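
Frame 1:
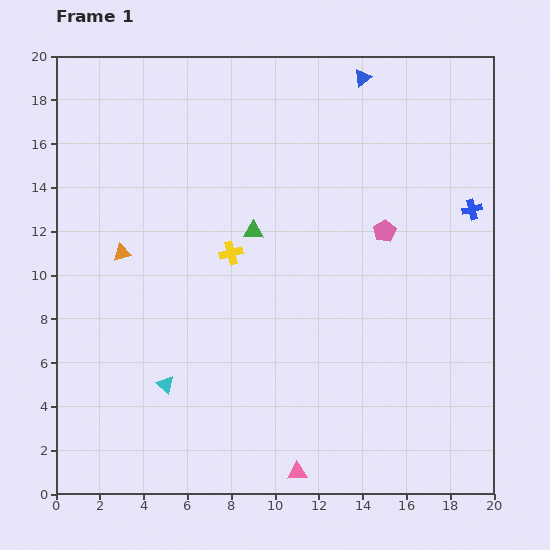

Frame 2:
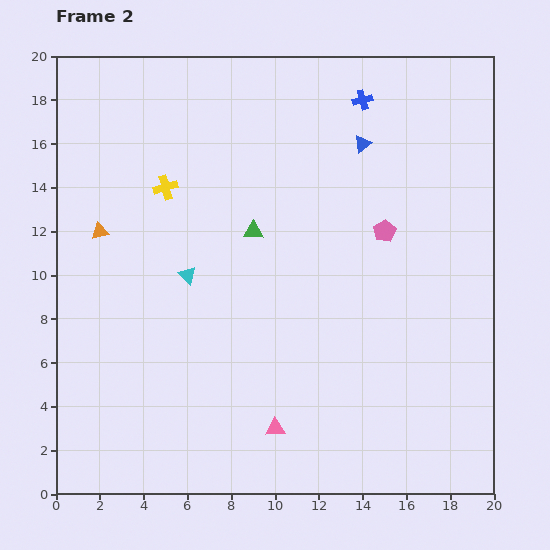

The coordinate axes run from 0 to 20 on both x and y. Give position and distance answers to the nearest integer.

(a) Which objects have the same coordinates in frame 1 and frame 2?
the green triangle, the pink pentagon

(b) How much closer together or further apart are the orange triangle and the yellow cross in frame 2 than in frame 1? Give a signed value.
-1

Distance in frame 1: 5. Distance in frame 2: 4.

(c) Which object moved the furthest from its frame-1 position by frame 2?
the blue cross

(moved 7; next 5)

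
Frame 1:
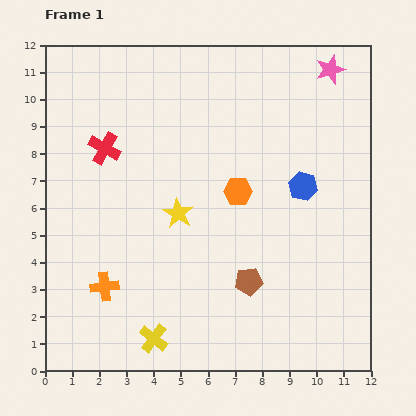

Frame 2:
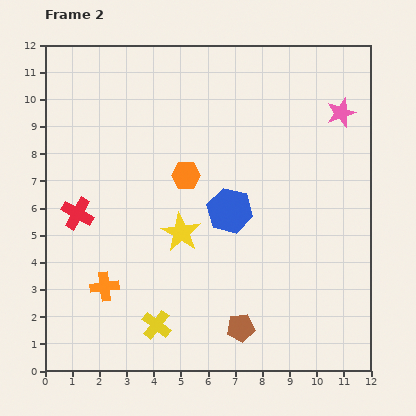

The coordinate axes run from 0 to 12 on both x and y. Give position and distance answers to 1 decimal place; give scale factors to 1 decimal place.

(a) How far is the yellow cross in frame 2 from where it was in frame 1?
0.5

The yellow cross moved from (4.0, 1.2) to (4.1, 1.7), a distance of √(0.1² + 0.5²) ≈ 0.5.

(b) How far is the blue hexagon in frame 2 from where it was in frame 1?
2.8

The blue hexagon moved from (9.5, 6.8) to (6.8, 5.9), a distance of √(2.7² + 0.9²) ≈ 2.8.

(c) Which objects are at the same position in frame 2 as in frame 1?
the orange cross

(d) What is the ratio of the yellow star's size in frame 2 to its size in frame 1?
1.3×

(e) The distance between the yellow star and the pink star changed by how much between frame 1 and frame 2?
-0.3

Distance in frame 1: 7.7. Distance in frame 2: 7.4.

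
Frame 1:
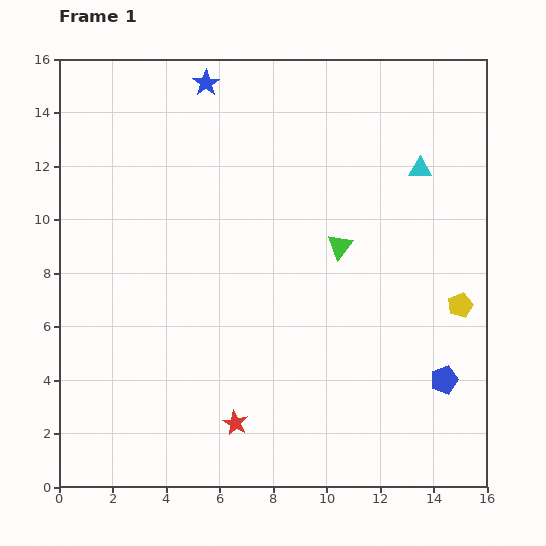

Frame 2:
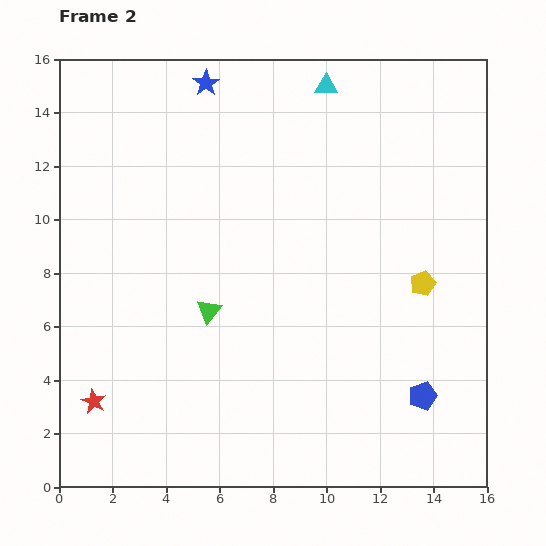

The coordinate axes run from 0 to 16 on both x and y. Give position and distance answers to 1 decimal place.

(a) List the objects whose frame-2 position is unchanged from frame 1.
the blue star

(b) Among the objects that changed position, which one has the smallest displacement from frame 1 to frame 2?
the blue pentagon

(moved 1.0)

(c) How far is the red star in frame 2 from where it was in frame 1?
5.4

The red star moved from (6.6, 2.4) to (1.3, 3.2), a distance of √(5.3² + 0.8²) ≈ 5.4.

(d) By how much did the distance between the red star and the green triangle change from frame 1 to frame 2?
-2.2

Distance in frame 1: 7.7. Distance in frame 2: 5.5.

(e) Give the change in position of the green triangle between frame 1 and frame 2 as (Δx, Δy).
(-4.9, -2.4)

The green triangle was at (10.5, 9.0) in frame 1 and (5.6, 6.6) in frame 2.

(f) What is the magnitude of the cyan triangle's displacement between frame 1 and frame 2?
4.7

The cyan triangle moved from (13.5, 11.9) to (10.0, 15.0), a distance of √(3.5² + 3.1²) ≈ 4.7.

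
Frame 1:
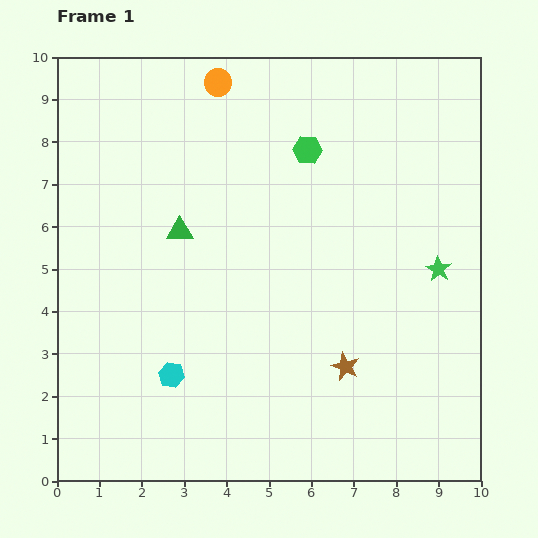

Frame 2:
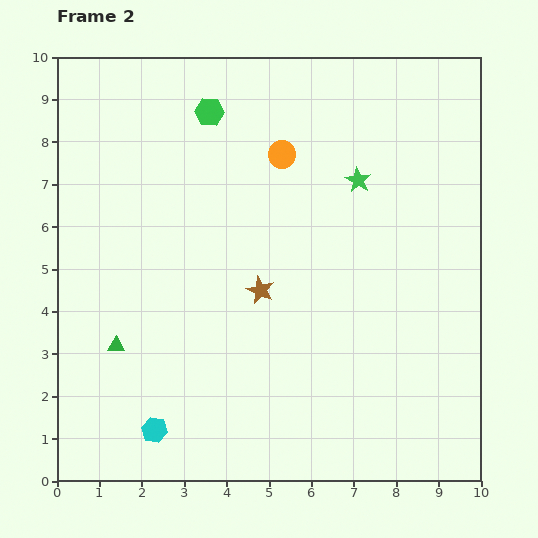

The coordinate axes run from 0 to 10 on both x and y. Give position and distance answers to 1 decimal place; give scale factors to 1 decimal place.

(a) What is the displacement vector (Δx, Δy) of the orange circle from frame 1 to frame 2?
(1.5, -1.7)

The orange circle was at (3.8, 9.4) in frame 1 and (5.3, 7.7) in frame 2.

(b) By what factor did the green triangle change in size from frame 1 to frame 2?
0.6×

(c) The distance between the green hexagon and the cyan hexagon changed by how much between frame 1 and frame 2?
+1.4

Distance in frame 1: 6.2. Distance in frame 2: 7.6.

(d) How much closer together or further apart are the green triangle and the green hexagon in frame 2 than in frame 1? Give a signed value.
+2.3

Distance in frame 1: 3.6. Distance in frame 2: 5.9.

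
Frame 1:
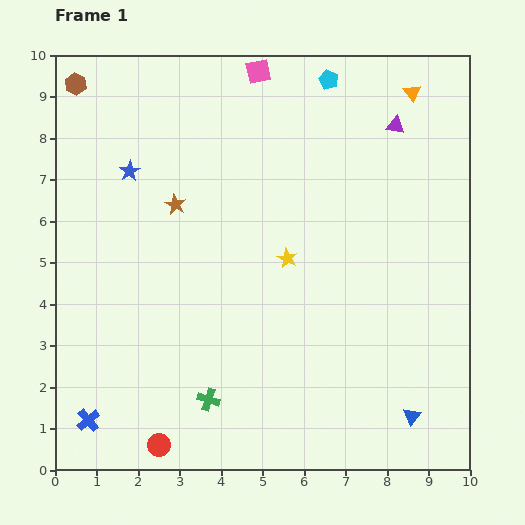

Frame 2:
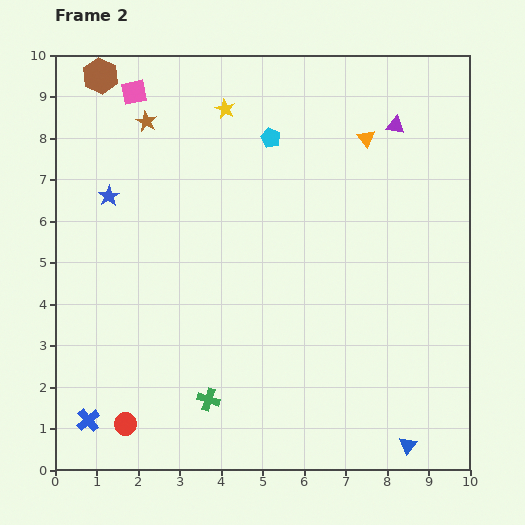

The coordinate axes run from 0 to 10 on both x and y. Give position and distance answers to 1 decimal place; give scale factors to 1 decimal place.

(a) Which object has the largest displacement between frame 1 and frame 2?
the yellow star

(moved 3.9; next 3.0)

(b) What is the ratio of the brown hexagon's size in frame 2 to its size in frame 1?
1.6×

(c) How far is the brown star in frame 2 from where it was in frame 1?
2.1

The brown star moved from (2.9, 6.4) to (2.2, 8.4), a distance of √(0.7² + 2.0²) ≈ 2.1.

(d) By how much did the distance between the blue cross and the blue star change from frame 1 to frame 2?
-0.7

Distance in frame 1: 6.1. Distance in frame 2: 5.4.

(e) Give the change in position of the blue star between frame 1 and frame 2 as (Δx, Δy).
(-0.5, -0.6)

The blue star was at (1.8, 7.2) in frame 1 and (1.3, 6.6) in frame 2.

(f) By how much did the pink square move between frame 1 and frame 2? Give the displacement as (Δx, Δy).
(-3.0, -0.5)

The pink square was at (4.9, 9.6) in frame 1 and (1.9, 9.1) in frame 2.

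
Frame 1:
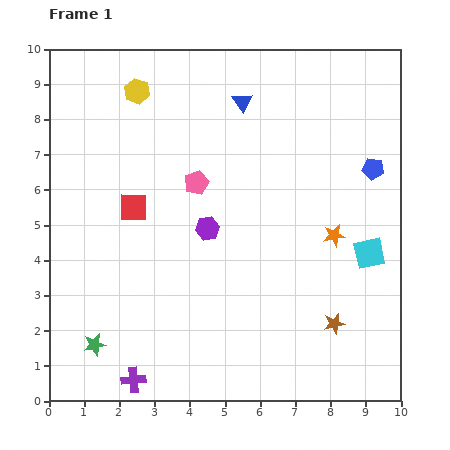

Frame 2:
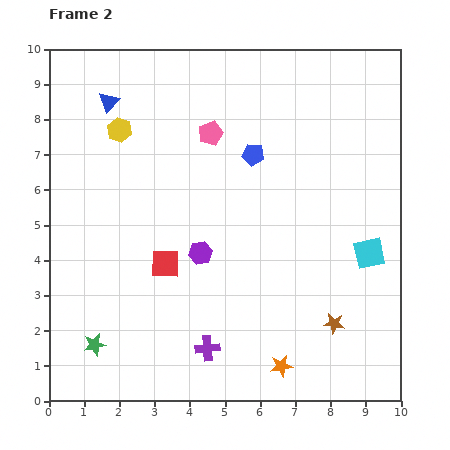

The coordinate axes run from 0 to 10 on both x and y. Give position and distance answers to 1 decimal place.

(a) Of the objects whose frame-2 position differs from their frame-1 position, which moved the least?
the purple hexagon

(moved 0.7)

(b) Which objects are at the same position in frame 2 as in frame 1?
the brown star, the green star, the cyan square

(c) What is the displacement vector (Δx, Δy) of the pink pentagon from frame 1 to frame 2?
(0.4, 1.4)

The pink pentagon was at (4.2, 6.2) in frame 1 and (4.6, 7.6) in frame 2.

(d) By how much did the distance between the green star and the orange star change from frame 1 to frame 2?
-2.2

Distance in frame 1: 7.5. Distance in frame 2: 5.3.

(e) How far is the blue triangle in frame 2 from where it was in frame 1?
3.8

The blue triangle moved from (5.5, 8.5) to (1.7, 8.5), a distance of √(3.8² + 0.0²) ≈ 3.8.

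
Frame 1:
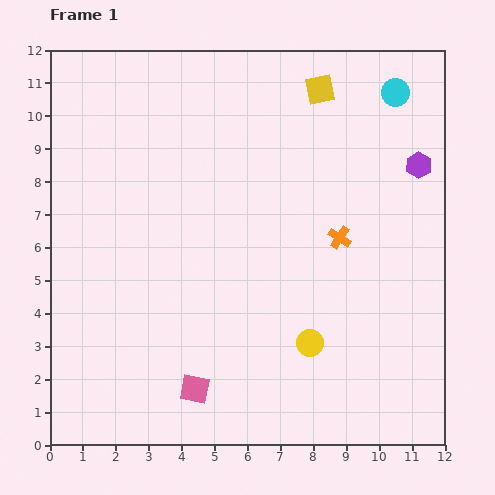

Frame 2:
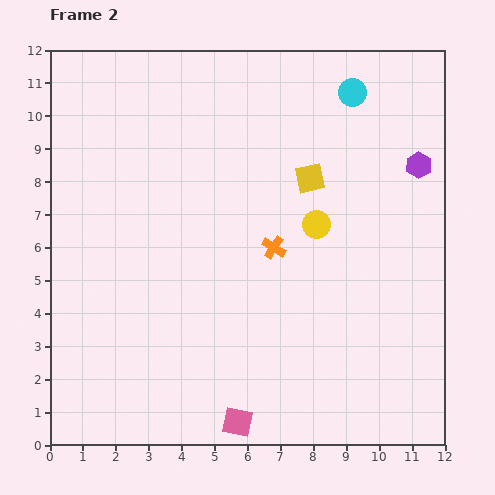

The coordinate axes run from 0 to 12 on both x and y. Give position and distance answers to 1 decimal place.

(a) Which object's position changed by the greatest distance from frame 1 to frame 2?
the yellow circle

(moved 3.6; next 2.7)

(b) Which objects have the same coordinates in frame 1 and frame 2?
the purple hexagon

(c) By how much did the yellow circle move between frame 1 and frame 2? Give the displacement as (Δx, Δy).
(0.2, 3.6)

The yellow circle was at (7.9, 3.1) in frame 1 and (8.1, 6.7) in frame 2.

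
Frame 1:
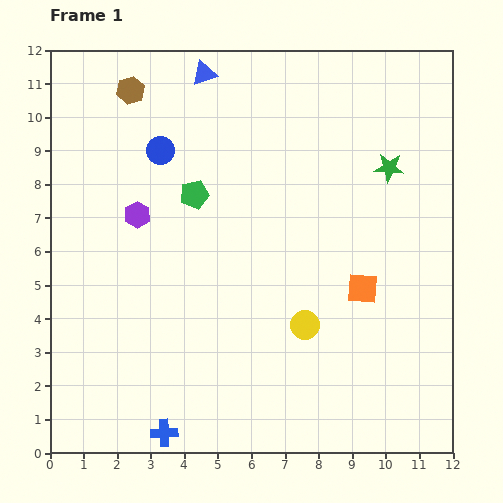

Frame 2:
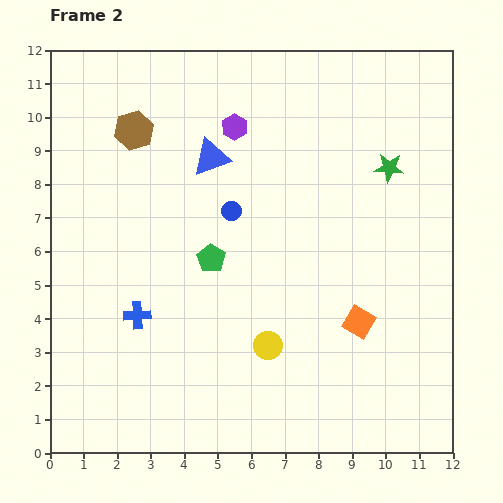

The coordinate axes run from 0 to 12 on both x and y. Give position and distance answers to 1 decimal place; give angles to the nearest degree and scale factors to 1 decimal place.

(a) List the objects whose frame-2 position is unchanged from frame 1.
the green star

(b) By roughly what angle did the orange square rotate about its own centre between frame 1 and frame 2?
28° clockwise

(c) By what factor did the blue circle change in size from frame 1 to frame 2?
0.7×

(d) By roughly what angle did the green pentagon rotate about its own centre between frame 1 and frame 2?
25° counter-clockwise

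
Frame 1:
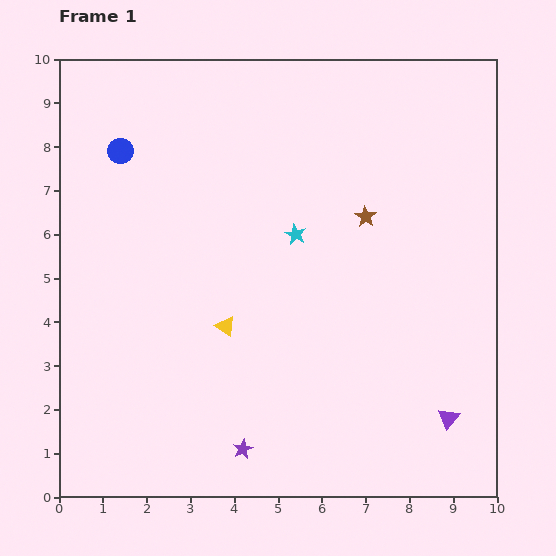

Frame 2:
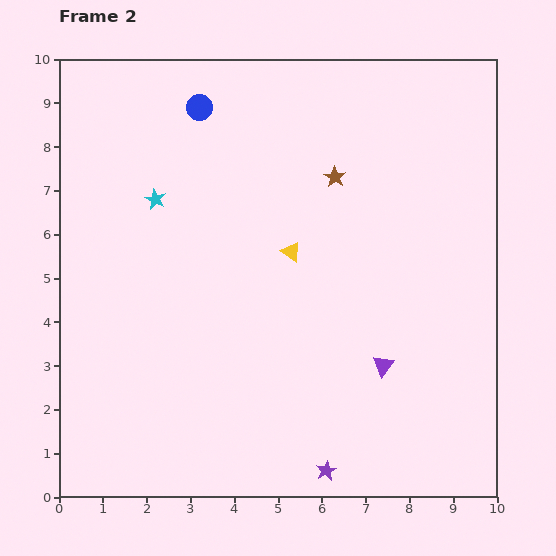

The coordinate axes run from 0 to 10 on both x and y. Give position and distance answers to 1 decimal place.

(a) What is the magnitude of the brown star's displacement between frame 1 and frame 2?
1.1

The brown star moved from (7.0, 6.4) to (6.3, 7.3), a distance of √(0.7² + 0.9²) ≈ 1.1.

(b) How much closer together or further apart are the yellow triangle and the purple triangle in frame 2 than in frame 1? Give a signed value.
-2.2

Distance in frame 1: 5.5. Distance in frame 2: 3.3.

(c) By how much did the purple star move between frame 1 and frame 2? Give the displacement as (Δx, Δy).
(1.9, -0.5)

The purple star was at (4.2, 1.1) in frame 1 and (6.1, 0.6) in frame 2.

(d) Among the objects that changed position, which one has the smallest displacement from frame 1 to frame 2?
the brown star

(moved 1.1)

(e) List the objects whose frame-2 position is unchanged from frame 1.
none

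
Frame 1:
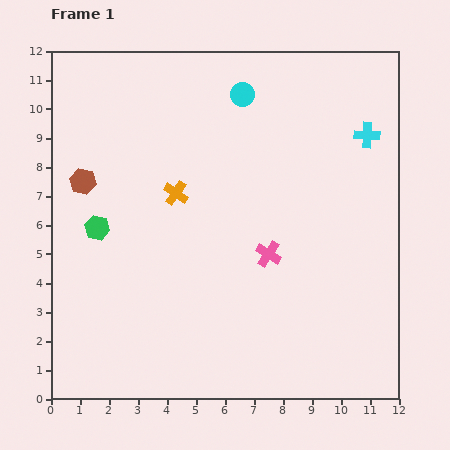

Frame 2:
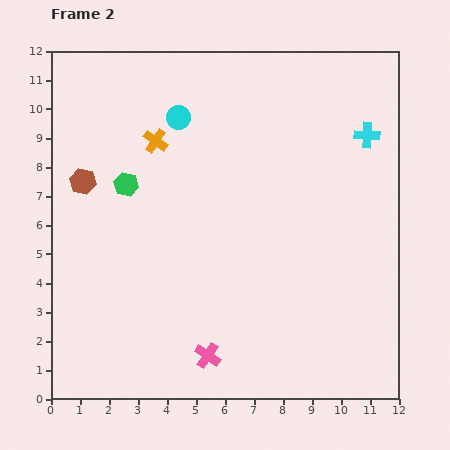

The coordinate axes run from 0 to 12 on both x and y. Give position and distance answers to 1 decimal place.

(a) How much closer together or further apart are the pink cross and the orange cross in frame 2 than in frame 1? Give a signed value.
+3.8

Distance in frame 1: 3.8. Distance in frame 2: 7.6.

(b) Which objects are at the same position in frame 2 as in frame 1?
the cyan cross, the brown hexagon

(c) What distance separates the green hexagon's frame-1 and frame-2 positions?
1.8

The green hexagon moved from (1.6, 5.9) to (2.6, 7.4), a distance of √(1.0² + 1.5²) ≈ 1.8.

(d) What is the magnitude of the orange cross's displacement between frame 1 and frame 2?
1.9

The orange cross moved from (4.3, 7.1) to (3.6, 8.9), a distance of √(0.7² + 1.8²) ≈ 1.9.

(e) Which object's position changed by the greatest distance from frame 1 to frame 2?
the pink cross

(moved 4.1; next 2.3)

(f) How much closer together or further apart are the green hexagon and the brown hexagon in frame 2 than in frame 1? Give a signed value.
-0.2

Distance in frame 1: 1.7. Distance in frame 2: 1.5.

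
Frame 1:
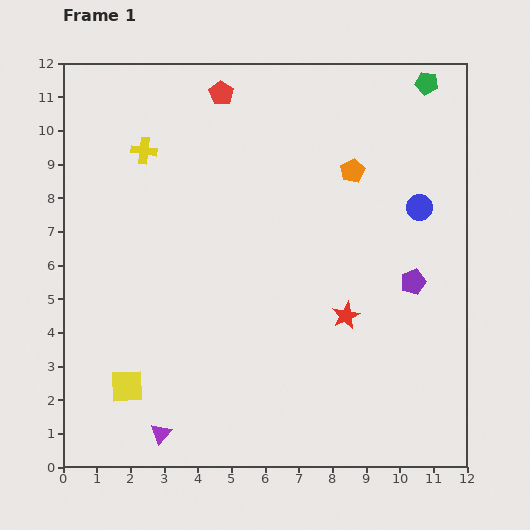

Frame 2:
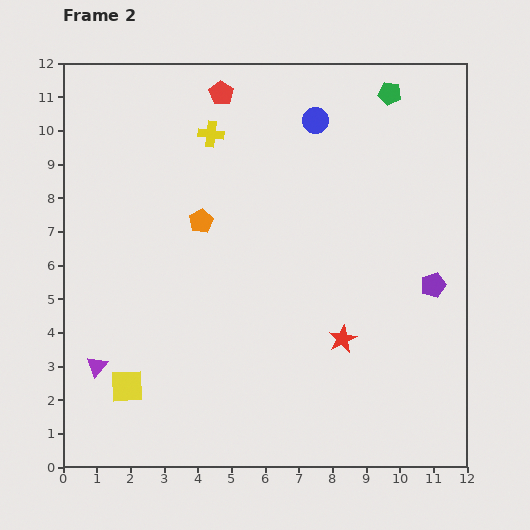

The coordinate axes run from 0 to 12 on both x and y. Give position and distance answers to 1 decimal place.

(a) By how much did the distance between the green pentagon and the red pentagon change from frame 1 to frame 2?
-1.1

Distance in frame 1: 6.1. Distance in frame 2: 5.0.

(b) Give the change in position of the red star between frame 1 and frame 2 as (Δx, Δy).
(-0.1, -0.7)

The red star was at (8.4, 4.5) in frame 1 and (8.3, 3.8) in frame 2.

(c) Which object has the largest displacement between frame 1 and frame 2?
the orange pentagon

(moved 4.7; next 4.0)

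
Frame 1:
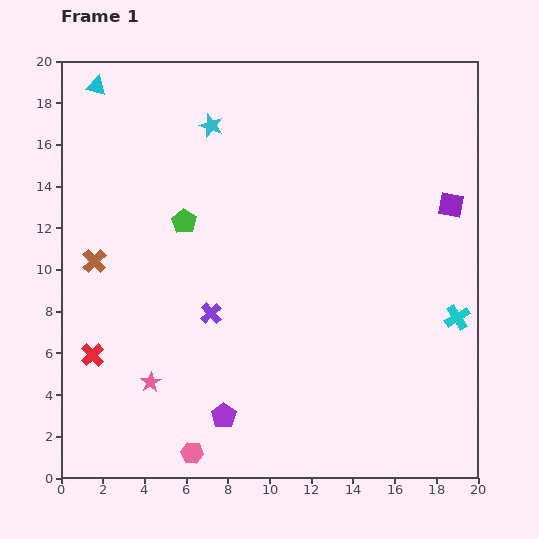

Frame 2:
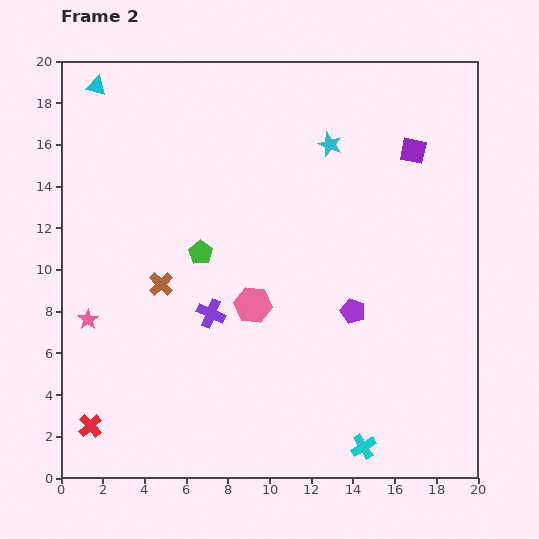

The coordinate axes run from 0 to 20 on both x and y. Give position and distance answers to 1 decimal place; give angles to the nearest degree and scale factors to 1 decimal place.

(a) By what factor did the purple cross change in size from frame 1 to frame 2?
1.3×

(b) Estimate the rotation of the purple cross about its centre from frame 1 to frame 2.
24° counter-clockwise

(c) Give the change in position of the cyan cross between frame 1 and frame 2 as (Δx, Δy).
(-4.5, -6.2)

The cyan cross was at (19.0, 7.7) in frame 1 and (14.5, 1.5) in frame 2.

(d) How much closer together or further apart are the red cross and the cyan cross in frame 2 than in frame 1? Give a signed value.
-4.5

Distance in frame 1: 17.6. Distance in frame 2: 13.1.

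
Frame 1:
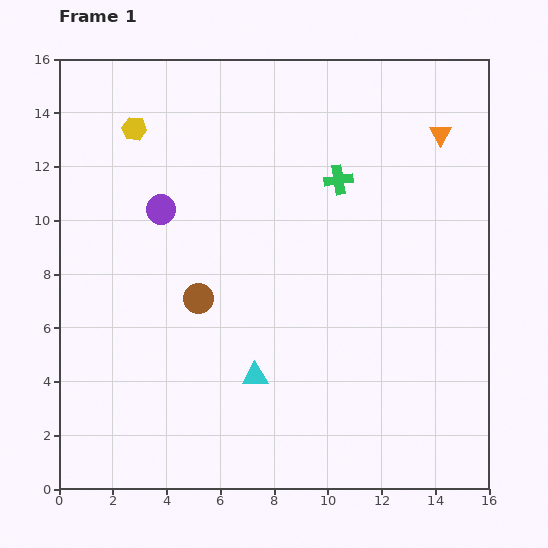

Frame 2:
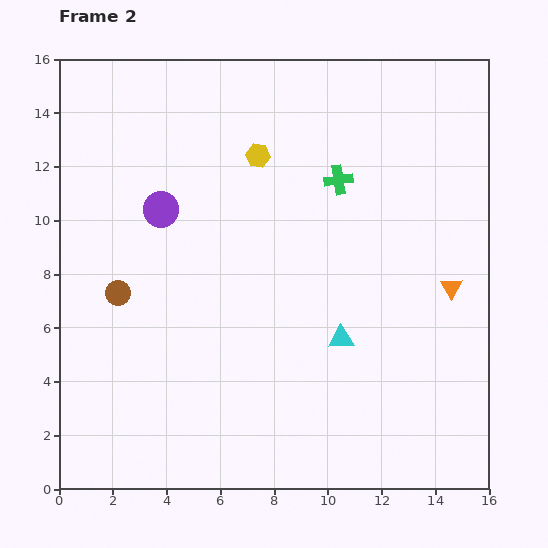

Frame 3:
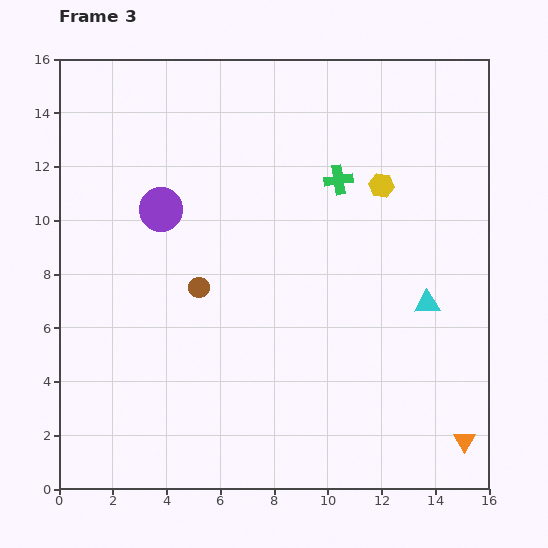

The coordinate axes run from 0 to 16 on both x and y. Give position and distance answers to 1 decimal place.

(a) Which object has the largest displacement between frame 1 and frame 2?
the orange triangle

(moved 5.7; next 4.7)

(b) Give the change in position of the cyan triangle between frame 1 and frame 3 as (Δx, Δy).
(6.4, 2.7)

The cyan triangle was at (7.3, 4.2) in frame 1 and (13.7, 6.9) in frame 3.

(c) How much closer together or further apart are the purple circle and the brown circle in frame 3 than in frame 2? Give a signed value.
-0.3

Distance in frame 2: 3.5. Distance in frame 3: 3.2.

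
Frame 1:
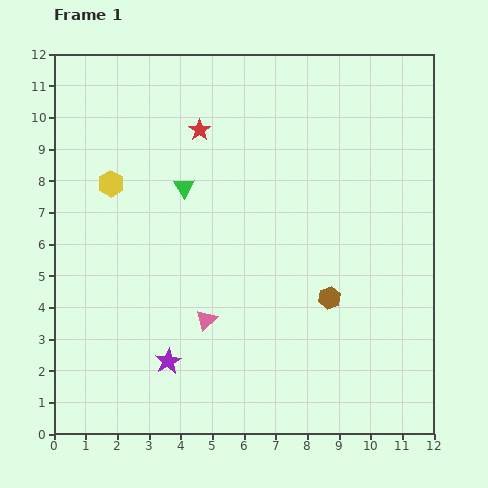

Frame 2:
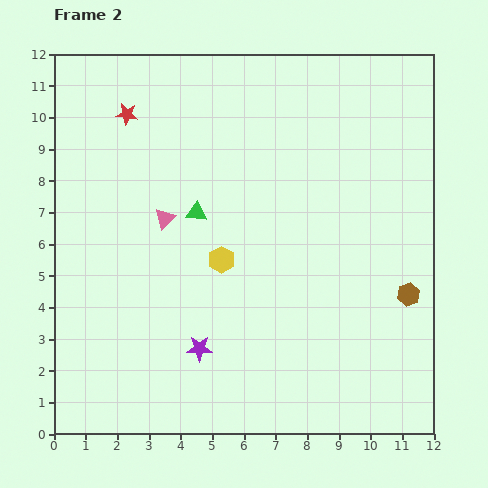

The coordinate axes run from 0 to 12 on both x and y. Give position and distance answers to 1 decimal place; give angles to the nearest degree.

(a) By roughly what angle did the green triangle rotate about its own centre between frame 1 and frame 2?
52° counter-clockwise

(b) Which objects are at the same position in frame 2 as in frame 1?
none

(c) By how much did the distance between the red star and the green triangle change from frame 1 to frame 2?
+1.9

Distance in frame 1: 1.9. Distance in frame 2: 3.8.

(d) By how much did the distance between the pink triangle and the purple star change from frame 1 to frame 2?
+2.4

Distance in frame 1: 1.8. Distance in frame 2: 4.2.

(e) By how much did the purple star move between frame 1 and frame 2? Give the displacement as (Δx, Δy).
(1.0, 0.4)

The purple star was at (3.6, 2.3) in frame 1 and (4.6, 2.7) in frame 2.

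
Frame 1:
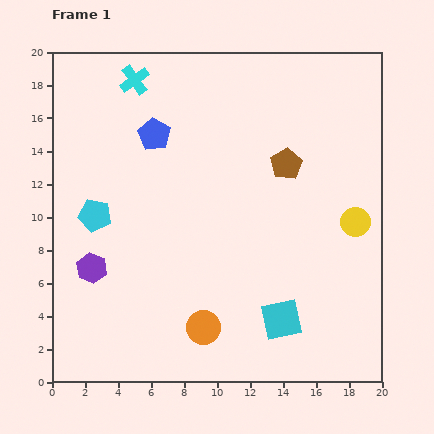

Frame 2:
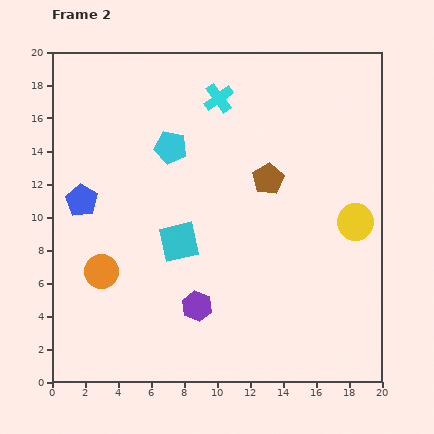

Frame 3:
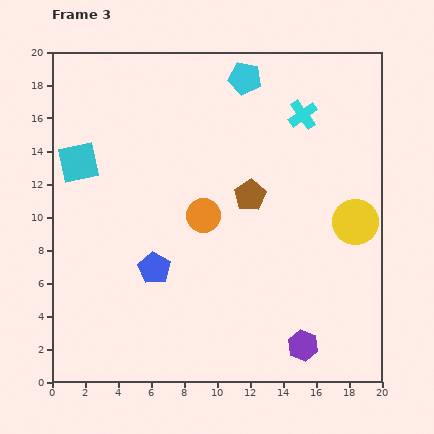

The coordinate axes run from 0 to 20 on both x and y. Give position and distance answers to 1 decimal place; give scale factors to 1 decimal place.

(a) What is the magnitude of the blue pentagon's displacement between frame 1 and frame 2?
5.9

The blue pentagon moved from (6.2, 15.0) to (1.8, 11.0), a distance of √(4.4² + 4.0²) ≈ 5.9.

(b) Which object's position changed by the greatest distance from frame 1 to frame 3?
the cyan square

(moved 15.5; next 13.6)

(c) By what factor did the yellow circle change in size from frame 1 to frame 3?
1.5×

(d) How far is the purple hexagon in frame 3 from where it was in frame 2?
6.8

The purple hexagon moved from (8.8, 4.6) to (15.2, 2.2), a distance of √(6.4² + 2.4²) ≈ 6.8.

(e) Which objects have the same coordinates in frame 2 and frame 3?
the yellow circle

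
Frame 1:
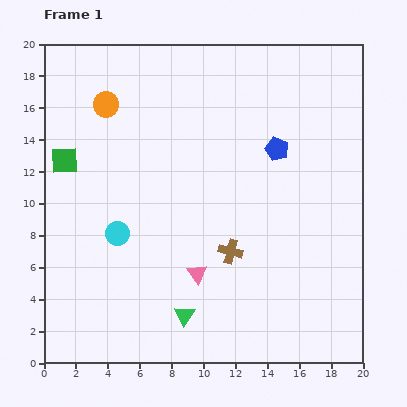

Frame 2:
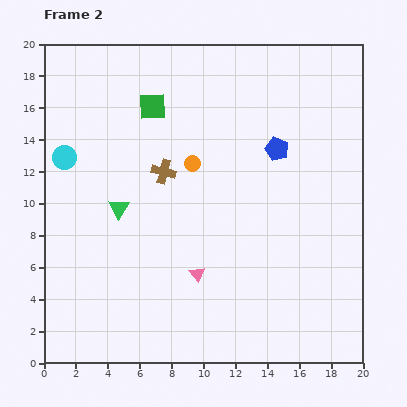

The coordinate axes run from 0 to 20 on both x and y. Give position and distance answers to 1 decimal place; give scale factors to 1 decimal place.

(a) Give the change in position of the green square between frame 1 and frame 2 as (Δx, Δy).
(5.5, 3.4)

The green square was at (1.3, 12.7) in frame 1 and (6.8, 16.1) in frame 2.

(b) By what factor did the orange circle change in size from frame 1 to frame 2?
0.6×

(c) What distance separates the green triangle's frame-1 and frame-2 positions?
7.9

The green triangle moved from (8.8, 3.0) to (4.7, 9.7), a distance of √(4.1² + 6.7²) ≈ 7.9.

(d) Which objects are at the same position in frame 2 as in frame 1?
the pink triangle, the blue pentagon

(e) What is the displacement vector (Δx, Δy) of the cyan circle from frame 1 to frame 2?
(-3.3, 4.8)

The cyan circle was at (4.6, 8.1) in frame 1 and (1.3, 12.9) in frame 2.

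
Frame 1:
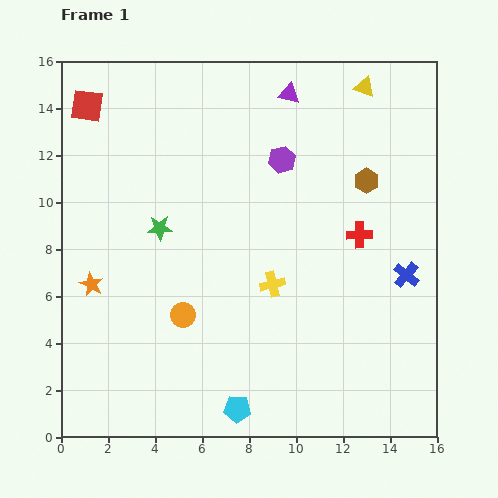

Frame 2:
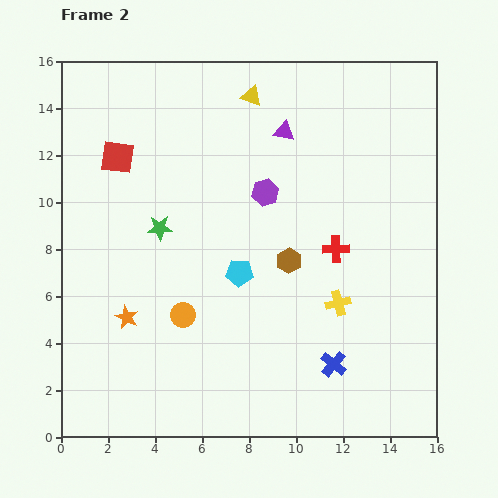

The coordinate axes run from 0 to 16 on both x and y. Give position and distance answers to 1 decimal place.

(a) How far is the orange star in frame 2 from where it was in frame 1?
2.1

The orange star moved from (1.3, 6.5) to (2.8, 5.1), a distance of √(1.5² + 1.4²) ≈ 2.1.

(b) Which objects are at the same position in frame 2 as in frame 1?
the orange circle, the green star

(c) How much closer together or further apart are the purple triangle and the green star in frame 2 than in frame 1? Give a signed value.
-1.2

Distance in frame 1: 7.9. Distance in frame 2: 6.7.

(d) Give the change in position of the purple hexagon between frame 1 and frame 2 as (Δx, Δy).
(-0.7, -1.4)

The purple hexagon was at (9.4, 11.8) in frame 1 and (8.7, 10.4) in frame 2.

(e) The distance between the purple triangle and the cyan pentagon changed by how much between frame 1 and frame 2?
-7.3

Distance in frame 1: 13.6. Distance in frame 2: 6.3.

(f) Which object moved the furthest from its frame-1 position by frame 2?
the cyan pentagon

(moved 5.8; next 4.9)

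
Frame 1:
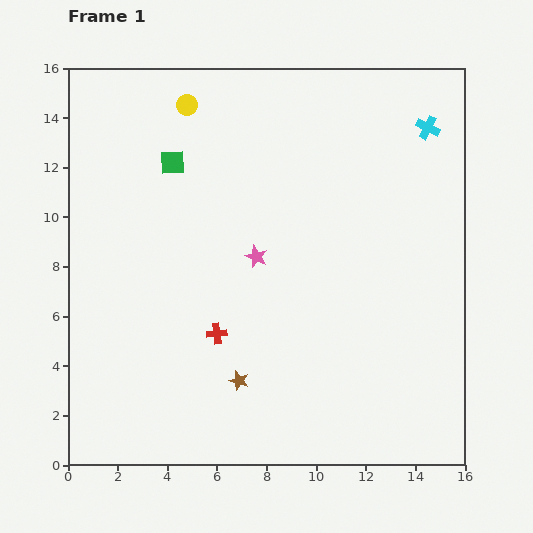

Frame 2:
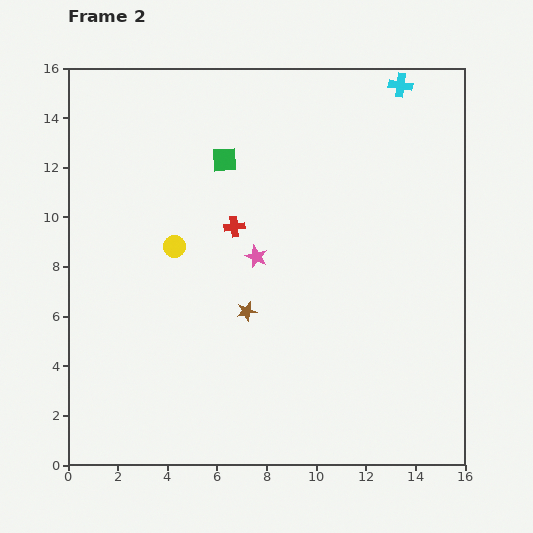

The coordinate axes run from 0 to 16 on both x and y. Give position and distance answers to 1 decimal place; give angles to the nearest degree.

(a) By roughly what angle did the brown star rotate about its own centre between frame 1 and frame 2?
28° counter-clockwise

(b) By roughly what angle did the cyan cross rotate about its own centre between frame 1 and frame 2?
17° counter-clockwise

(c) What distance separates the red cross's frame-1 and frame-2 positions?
4.4

The red cross moved from (6.0, 5.3) to (6.7, 9.6), a distance of √(0.7² + 4.3²) ≈ 4.4.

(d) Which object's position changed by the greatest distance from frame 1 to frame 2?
the yellow circle

(moved 5.7; next 4.4)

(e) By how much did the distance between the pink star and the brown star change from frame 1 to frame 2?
-2.8

Distance in frame 1: 5.0. Distance in frame 2: 2.2.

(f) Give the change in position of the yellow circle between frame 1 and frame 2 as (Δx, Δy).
(-0.5, -5.7)

The yellow circle was at (4.8, 14.5) in frame 1 and (4.3, 8.8) in frame 2.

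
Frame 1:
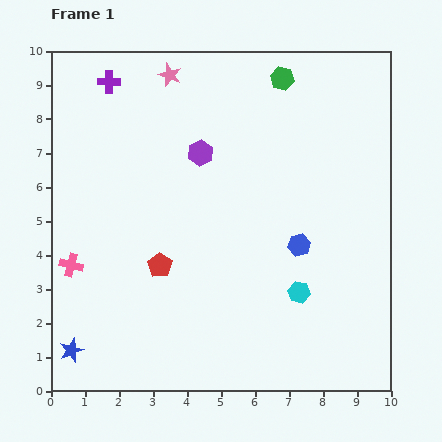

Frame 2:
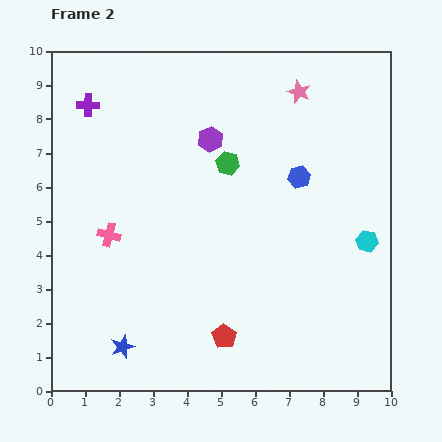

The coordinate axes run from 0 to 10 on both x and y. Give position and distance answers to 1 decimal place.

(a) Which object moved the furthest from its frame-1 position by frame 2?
the pink star

(moved 3.8; next 3.0)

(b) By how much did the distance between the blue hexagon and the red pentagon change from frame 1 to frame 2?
+1.1

Distance in frame 1: 4.1. Distance in frame 2: 5.2.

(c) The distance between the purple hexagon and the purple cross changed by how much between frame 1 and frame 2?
+0.3

Distance in frame 1: 3.4. Distance in frame 2: 3.7.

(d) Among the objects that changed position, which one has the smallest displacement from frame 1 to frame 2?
the purple hexagon

(moved 0.5)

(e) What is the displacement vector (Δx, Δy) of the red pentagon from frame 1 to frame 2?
(1.9, -2.1)

The red pentagon was at (3.2, 3.7) in frame 1 and (5.1, 1.6) in frame 2.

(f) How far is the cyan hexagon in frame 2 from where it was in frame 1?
2.5

The cyan hexagon moved from (7.3, 2.9) to (9.3, 4.4), a distance of √(2.0² + 1.5²) ≈ 2.5.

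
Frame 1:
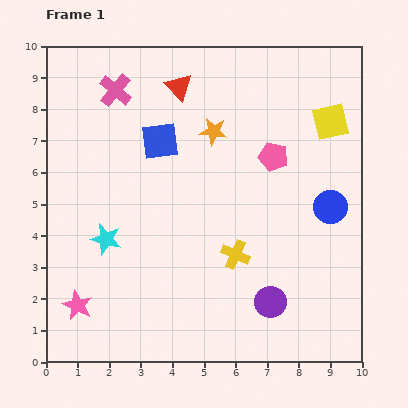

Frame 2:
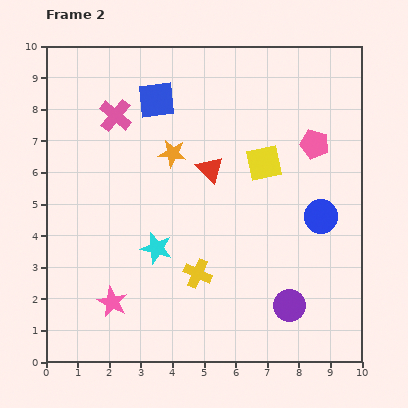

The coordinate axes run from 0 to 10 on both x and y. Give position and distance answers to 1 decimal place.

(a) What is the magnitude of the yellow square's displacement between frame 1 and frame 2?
2.5

The yellow square moved from (9.0, 7.6) to (6.9, 6.3), a distance of √(2.1² + 1.3²) ≈ 2.5.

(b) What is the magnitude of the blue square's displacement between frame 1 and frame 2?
1.3

The blue square moved from (3.6, 7.0) to (3.5, 8.3), a distance of √(0.1² + 1.3²) ≈ 1.3.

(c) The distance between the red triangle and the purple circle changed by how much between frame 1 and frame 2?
-2.4

Distance in frame 1: 7.4. Distance in frame 2: 5.0.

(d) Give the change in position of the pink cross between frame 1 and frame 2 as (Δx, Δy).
(0.0, -0.8)

The pink cross was at (2.2, 8.6) in frame 1 and (2.2, 7.8) in frame 2.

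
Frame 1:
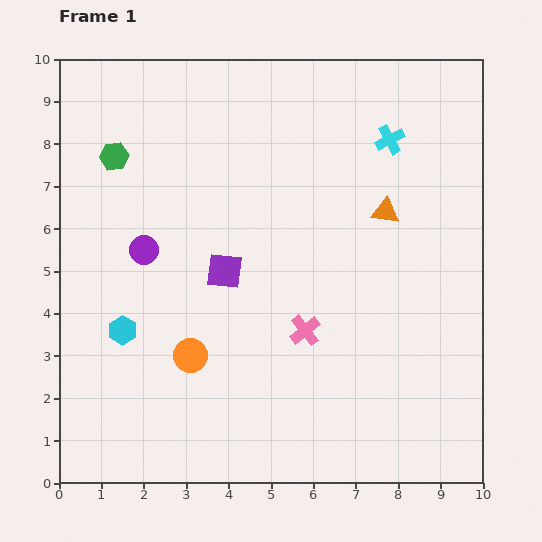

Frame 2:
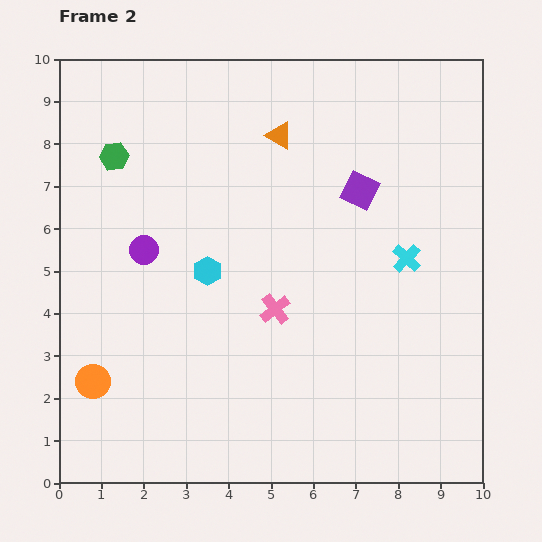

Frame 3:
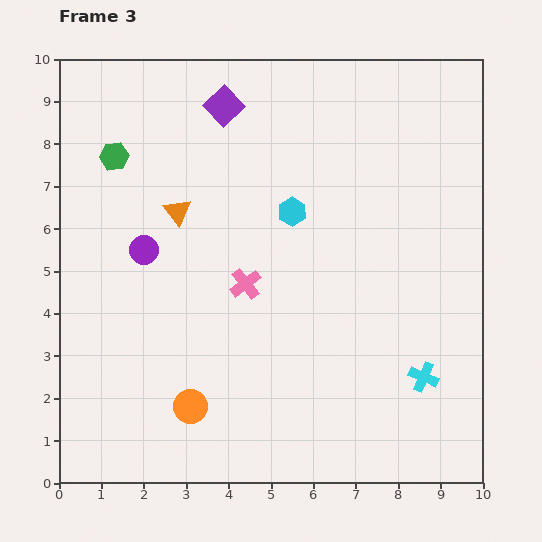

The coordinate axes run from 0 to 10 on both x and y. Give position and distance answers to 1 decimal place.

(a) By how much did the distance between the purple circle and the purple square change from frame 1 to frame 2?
+3.3

Distance in frame 1: 2.0. Distance in frame 2: 5.3.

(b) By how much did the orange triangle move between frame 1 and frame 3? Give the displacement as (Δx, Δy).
(-4.9, 0.0)

The orange triangle was at (7.7, 6.4) in frame 1 and (2.8, 6.4) in frame 3.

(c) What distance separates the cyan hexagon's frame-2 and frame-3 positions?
2.4

The cyan hexagon moved from (3.5, 5.0) to (5.5, 6.4), a distance of √(2.0² + 1.4²) ≈ 2.4.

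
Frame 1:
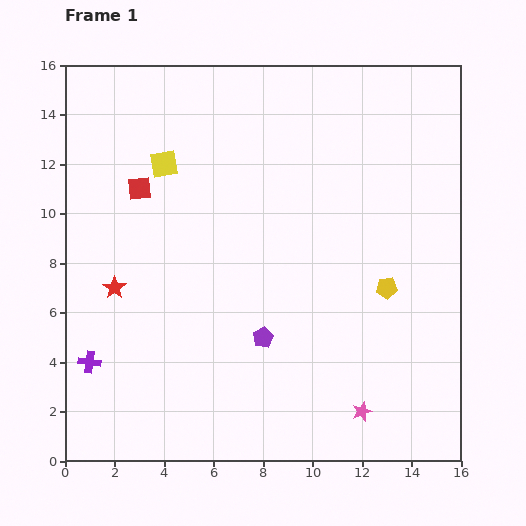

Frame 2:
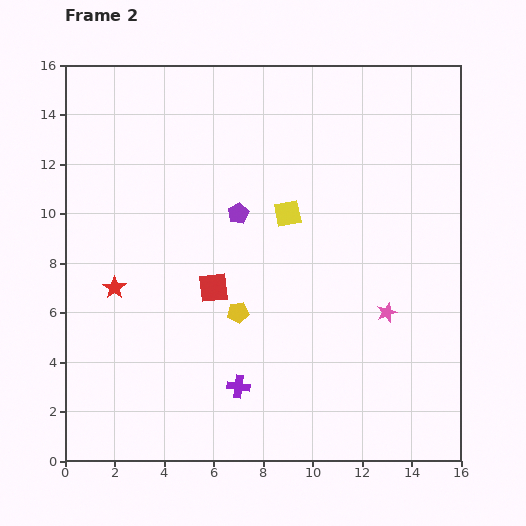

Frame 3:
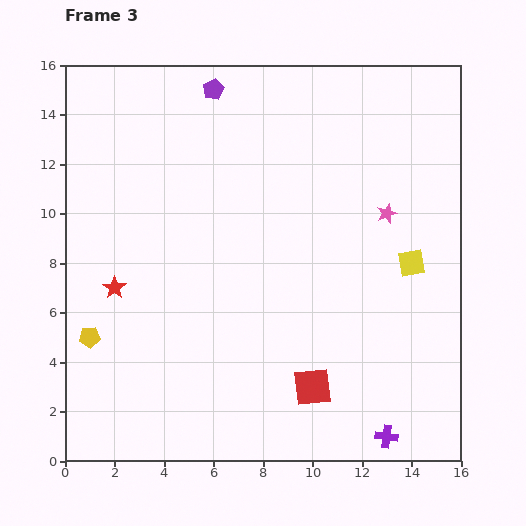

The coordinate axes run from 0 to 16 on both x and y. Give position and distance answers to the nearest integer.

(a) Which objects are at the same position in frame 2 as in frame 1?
the red star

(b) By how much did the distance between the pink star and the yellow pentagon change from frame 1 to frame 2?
+1

Distance in frame 1: 5. Distance in frame 2: 6.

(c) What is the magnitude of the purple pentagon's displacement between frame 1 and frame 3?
10

The purple pentagon moved from (8, 5) to (6, 15), a distance of √(2² + 10²) ≈ 10.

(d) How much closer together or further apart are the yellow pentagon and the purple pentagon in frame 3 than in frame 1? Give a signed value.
+6

Distance in frame 1: 5. Distance in frame 3: 11.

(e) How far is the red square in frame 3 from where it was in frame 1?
11

The red square moved from (3, 11) to (10, 3), a distance of √(7² + 8²) ≈ 11.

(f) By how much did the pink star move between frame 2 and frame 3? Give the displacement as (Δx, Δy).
(0, 4)

The pink star was at (13, 6) in frame 2 and (13, 10) in frame 3.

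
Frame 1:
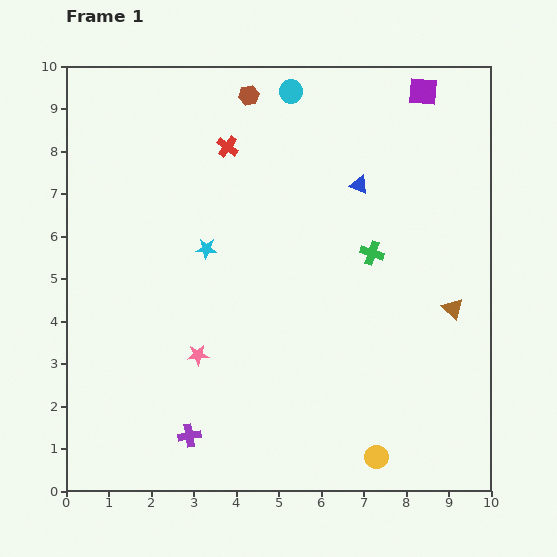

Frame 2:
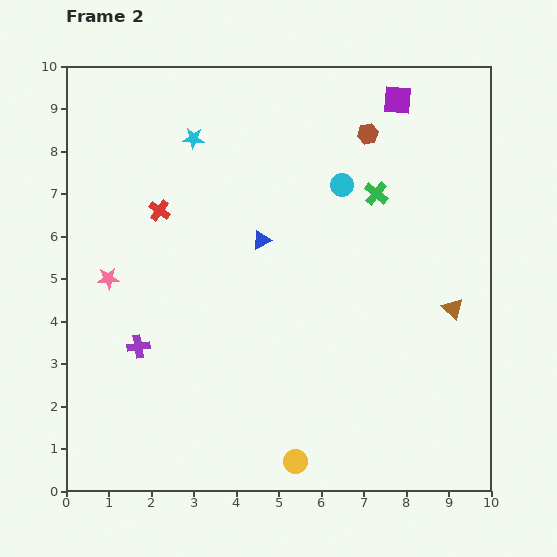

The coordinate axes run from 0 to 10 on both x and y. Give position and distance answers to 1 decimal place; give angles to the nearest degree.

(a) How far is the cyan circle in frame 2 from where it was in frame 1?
2.5

The cyan circle moved from (5.3, 9.4) to (6.5, 7.2), a distance of √(1.2² + 2.2²) ≈ 2.5.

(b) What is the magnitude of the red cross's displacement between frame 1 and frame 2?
2.2

The red cross moved from (3.8, 8.1) to (2.2, 6.6), a distance of √(1.6² + 1.5²) ≈ 2.2.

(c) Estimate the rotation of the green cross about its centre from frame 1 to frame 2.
20° clockwise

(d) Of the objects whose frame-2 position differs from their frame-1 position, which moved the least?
the purple square

(moved 0.6)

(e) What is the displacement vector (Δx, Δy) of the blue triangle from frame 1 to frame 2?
(-2.3, -1.3)

The blue triangle was at (6.9, 7.2) in frame 1 and (4.6, 5.9) in frame 2.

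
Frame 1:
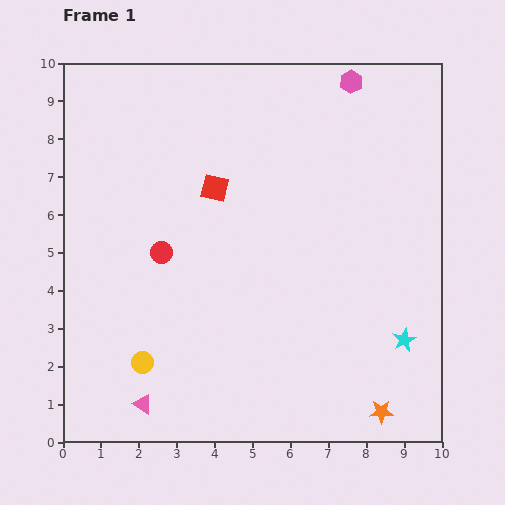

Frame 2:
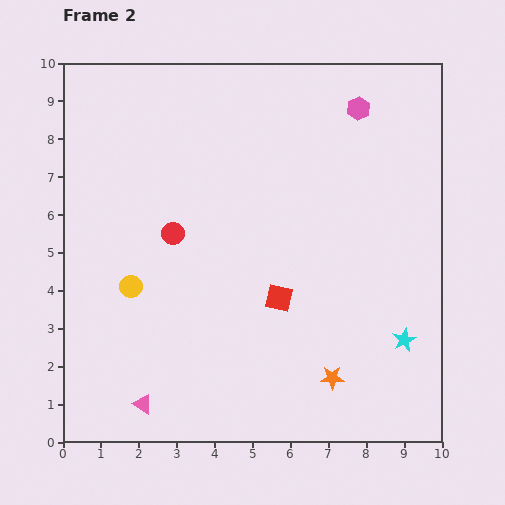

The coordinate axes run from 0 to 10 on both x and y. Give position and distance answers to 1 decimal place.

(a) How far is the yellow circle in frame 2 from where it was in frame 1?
2.0

The yellow circle moved from (2.1, 2.1) to (1.8, 4.1), a distance of √(0.3² + 2.0²) ≈ 2.0.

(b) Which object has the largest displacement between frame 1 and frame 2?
the red square

(moved 3.4; next 2.0)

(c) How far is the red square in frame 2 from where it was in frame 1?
3.4

The red square moved from (4.0, 6.7) to (5.7, 3.8), a distance of √(1.7² + 2.9²) ≈ 3.4.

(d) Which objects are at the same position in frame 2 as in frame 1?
the pink triangle, the cyan star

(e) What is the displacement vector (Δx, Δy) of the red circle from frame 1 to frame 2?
(0.3, 0.5)

The red circle was at (2.6, 5.0) in frame 1 and (2.9, 5.5) in frame 2.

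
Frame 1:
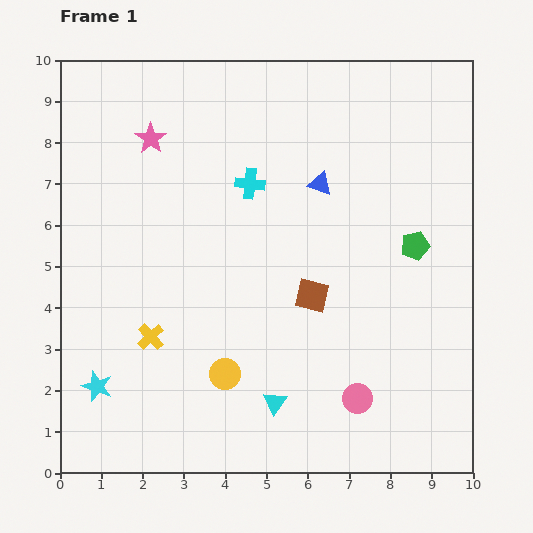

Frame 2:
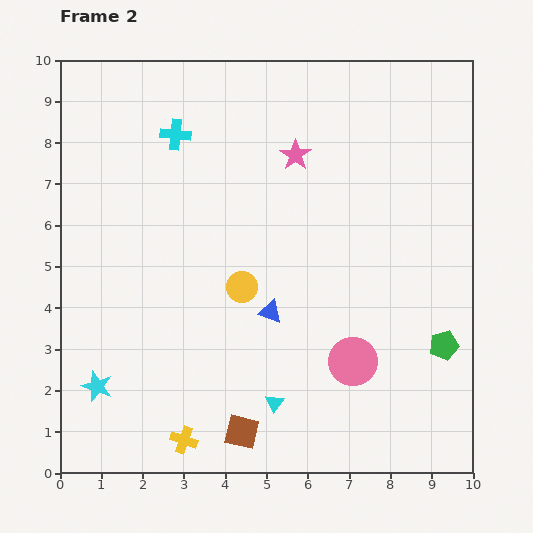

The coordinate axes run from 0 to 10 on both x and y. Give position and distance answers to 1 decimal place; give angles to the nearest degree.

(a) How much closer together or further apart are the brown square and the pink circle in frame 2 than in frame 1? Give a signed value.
+0.5

Distance in frame 1: 2.7. Distance in frame 2: 3.2.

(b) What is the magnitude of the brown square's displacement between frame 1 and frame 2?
3.7

The brown square moved from (6.1, 4.3) to (4.4, 1.0), a distance of √(1.7² + 3.3²) ≈ 3.7.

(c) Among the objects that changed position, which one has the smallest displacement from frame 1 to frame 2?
the pink circle

(moved 0.9)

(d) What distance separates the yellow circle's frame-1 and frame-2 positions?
2.1

The yellow circle moved from (4.0, 2.4) to (4.4, 4.5), a distance of √(0.4² + 2.1²) ≈ 2.1.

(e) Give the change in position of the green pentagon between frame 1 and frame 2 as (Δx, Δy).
(0.7, -2.4)

The green pentagon was at (8.6, 5.5) in frame 1 and (9.3, 3.1) in frame 2.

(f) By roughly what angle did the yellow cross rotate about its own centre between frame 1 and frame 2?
28° counter-clockwise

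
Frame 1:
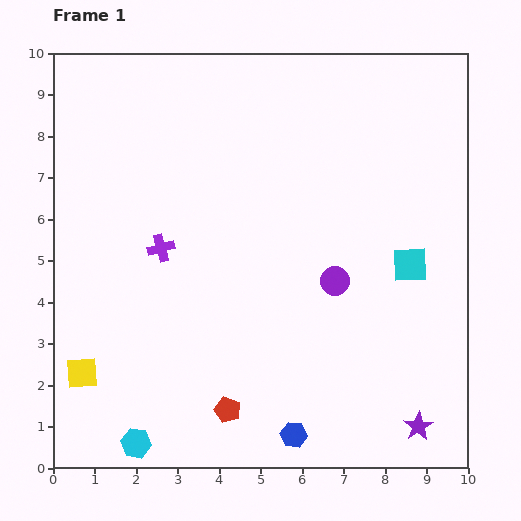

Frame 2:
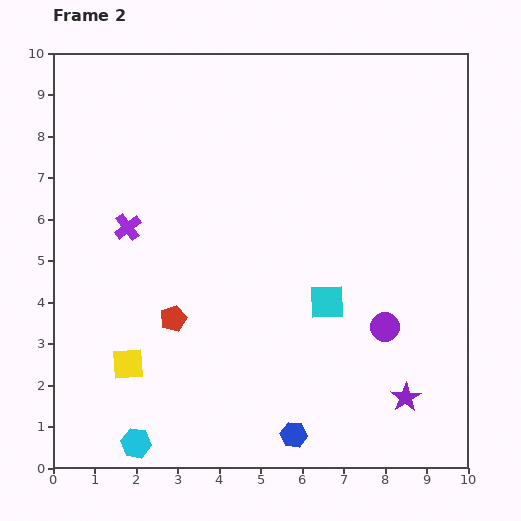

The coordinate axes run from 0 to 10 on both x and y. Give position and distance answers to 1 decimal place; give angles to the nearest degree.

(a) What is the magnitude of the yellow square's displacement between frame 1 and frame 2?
1.1

The yellow square moved from (0.7, 2.3) to (1.8, 2.5), a distance of √(1.1² + 0.2²) ≈ 1.1.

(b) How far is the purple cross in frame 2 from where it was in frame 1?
0.9

The purple cross moved from (2.6, 5.3) to (1.8, 5.8), a distance of √(0.8² + 0.5²) ≈ 0.9.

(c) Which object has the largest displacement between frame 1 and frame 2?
the red pentagon

(moved 2.6; next 2.2)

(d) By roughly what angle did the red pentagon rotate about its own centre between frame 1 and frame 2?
30° clockwise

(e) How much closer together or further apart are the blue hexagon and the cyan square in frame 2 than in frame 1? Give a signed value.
-1.7

Distance in frame 1: 5.0. Distance in frame 2: 3.3.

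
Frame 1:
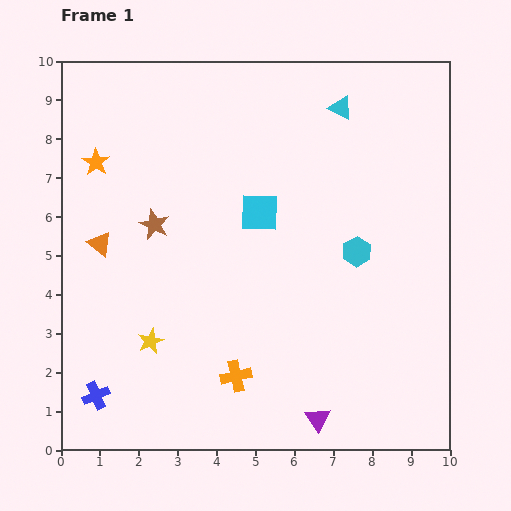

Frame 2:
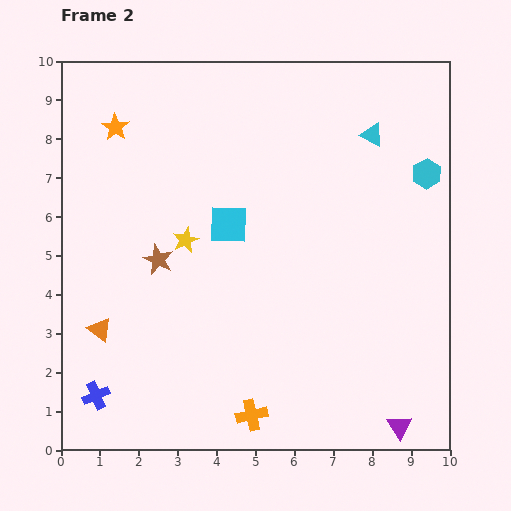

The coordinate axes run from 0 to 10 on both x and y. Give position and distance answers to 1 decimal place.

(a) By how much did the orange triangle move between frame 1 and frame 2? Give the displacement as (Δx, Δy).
(0.0, -2.2)

The orange triangle was at (1.0, 5.3) in frame 1 and (1.0, 3.1) in frame 2.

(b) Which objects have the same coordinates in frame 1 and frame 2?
the blue cross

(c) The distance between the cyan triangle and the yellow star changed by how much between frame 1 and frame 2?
-2.2

Distance in frame 1: 7.7. Distance in frame 2: 5.5.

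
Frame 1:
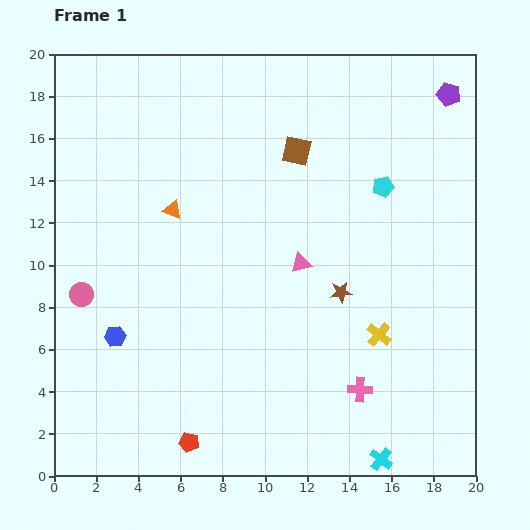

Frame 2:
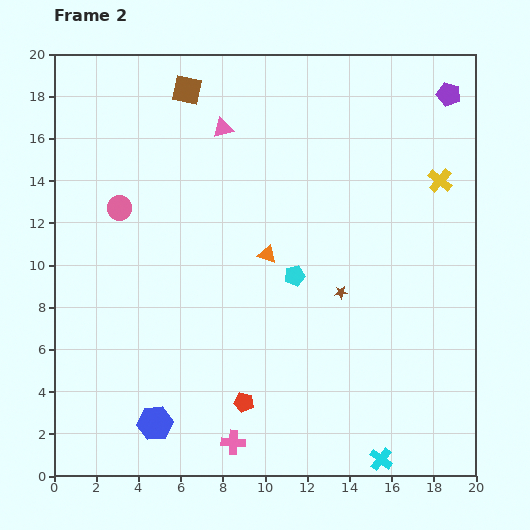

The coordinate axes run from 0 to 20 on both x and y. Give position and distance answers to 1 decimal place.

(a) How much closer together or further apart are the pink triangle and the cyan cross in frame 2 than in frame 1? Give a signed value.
+7.4

Distance in frame 1: 10.0. Distance in frame 2: 17.4.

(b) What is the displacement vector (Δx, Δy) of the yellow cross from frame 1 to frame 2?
(2.9, 7.3)

The yellow cross was at (15.4, 6.7) in frame 1 and (18.3, 14.0) in frame 2.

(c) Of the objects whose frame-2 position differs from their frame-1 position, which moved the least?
the red pentagon

(moved 3.2)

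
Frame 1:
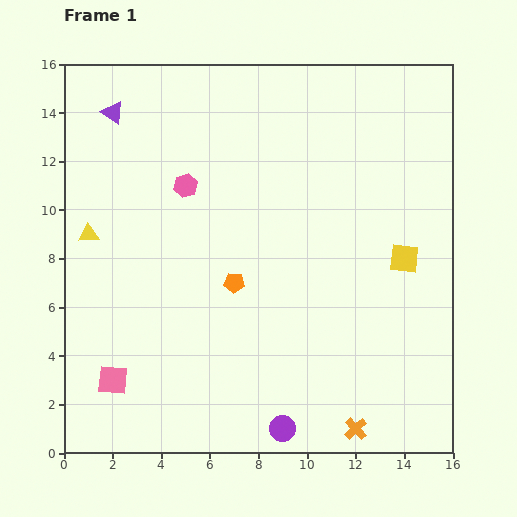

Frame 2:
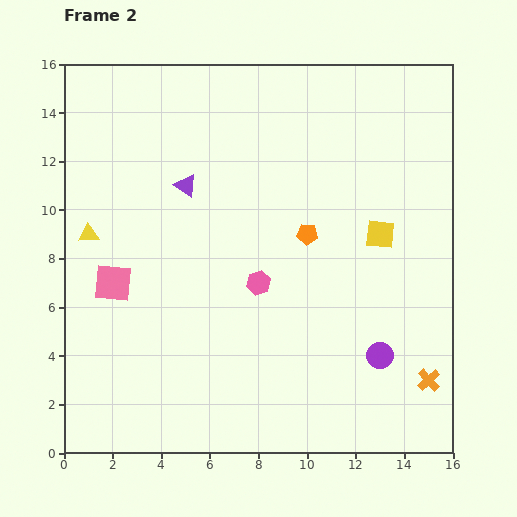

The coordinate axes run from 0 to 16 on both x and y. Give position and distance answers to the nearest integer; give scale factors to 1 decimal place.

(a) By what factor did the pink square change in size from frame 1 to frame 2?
1.3×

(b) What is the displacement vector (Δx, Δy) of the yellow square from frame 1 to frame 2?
(-1, 1)

The yellow square was at (14, 8) in frame 1 and (13, 9) in frame 2.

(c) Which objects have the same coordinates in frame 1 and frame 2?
the yellow triangle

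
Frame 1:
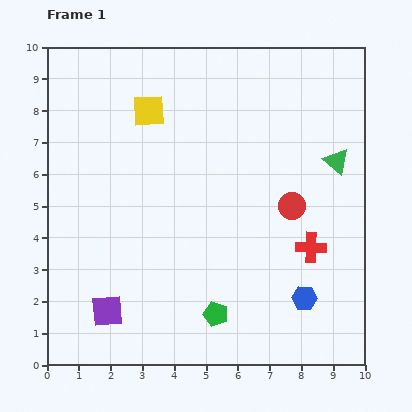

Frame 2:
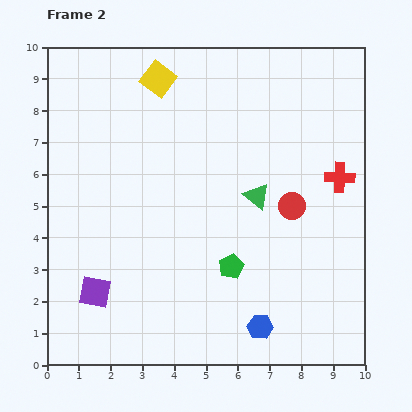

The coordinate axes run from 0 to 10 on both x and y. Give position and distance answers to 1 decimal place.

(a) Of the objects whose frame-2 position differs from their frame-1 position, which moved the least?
the purple square

(moved 0.7)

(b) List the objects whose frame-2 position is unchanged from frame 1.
the red circle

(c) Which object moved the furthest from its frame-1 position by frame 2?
the green triangle

(moved 2.7; next 2.4)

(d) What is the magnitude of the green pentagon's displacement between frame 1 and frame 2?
1.6

The green pentagon moved from (5.3, 1.6) to (5.8, 3.1), a distance of √(0.5² + 1.5²) ≈ 1.6.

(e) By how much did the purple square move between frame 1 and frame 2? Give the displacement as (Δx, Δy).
(-0.4, 0.6)

The purple square was at (1.9, 1.7) in frame 1 and (1.5, 2.3) in frame 2.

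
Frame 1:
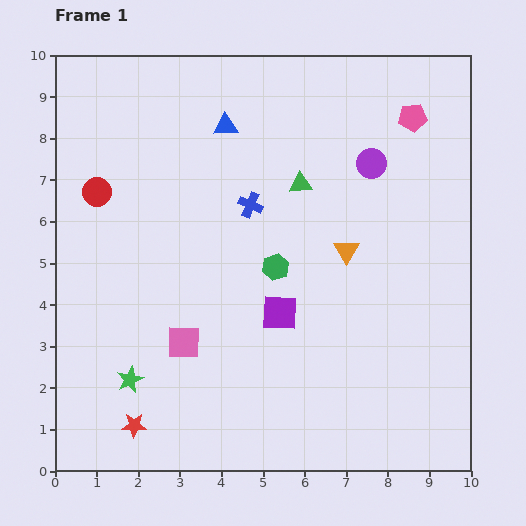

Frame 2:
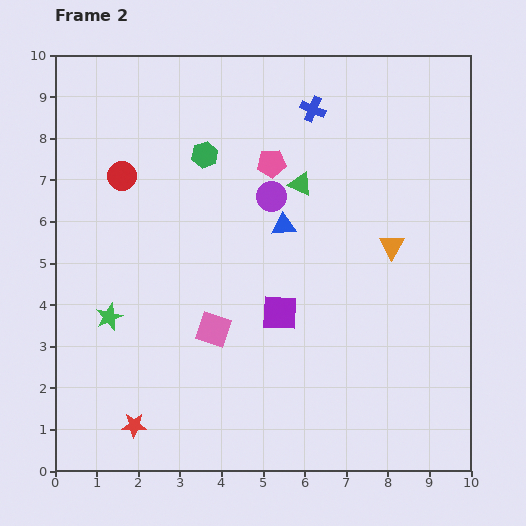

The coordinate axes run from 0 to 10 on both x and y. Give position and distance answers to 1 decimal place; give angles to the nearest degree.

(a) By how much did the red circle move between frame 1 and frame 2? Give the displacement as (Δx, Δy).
(0.6, 0.4)

The red circle was at (1.0, 6.7) in frame 1 and (1.6, 7.1) in frame 2.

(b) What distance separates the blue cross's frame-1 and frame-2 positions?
2.7

The blue cross moved from (4.7, 6.4) to (6.2, 8.7), a distance of √(1.5² + 2.3²) ≈ 2.7.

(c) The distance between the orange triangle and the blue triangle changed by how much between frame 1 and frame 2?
-1.6

Distance in frame 1: 4.2. Distance in frame 2: 2.6.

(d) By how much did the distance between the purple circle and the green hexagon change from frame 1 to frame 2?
-1.5

Distance in frame 1: 3.4. Distance in frame 2: 1.9.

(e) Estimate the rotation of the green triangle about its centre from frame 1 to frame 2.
30° clockwise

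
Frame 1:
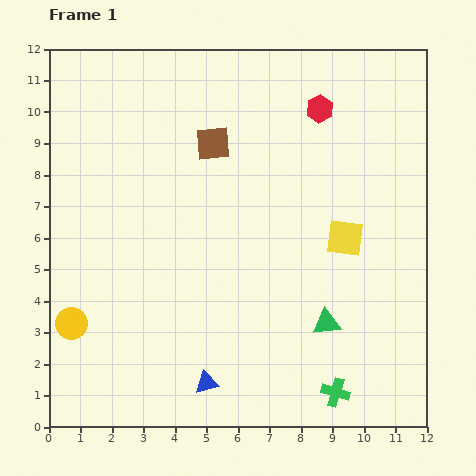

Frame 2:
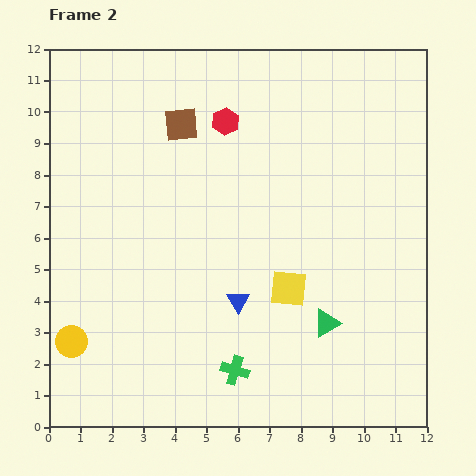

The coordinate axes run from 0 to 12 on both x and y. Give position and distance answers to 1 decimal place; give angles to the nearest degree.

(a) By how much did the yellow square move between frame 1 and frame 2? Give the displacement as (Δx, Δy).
(-1.8, -1.6)

The yellow square was at (9.4, 6.0) in frame 1 and (7.6, 4.4) in frame 2.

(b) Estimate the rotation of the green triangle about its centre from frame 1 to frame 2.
24° counter-clockwise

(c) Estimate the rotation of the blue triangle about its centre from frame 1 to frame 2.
46° counter-clockwise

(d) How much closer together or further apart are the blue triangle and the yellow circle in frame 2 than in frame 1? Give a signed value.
+0.8

Distance in frame 1: 4.7. Distance in frame 2: 5.5.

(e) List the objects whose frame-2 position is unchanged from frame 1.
the green triangle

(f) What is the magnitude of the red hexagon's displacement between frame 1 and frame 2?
3.0

The red hexagon moved from (8.6, 10.1) to (5.6, 9.7), a distance of √(3.0² + 0.4²) ≈ 3.0.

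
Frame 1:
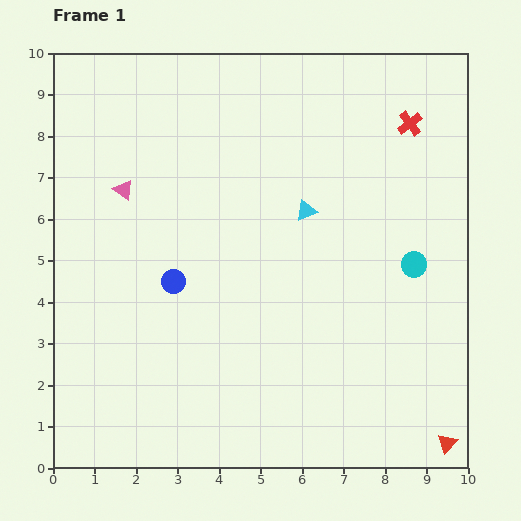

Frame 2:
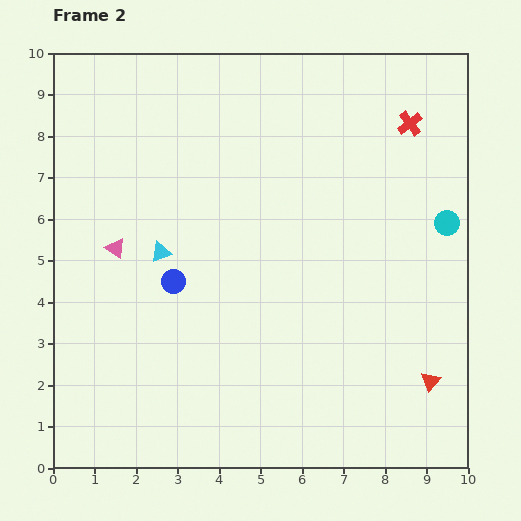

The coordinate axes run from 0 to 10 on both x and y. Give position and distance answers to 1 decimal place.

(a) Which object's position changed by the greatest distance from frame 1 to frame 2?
the cyan triangle

(moved 3.6; next 1.6)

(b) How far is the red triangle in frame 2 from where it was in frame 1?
1.6

The red triangle moved from (9.5, 0.6) to (9.1, 2.1), a distance of √(0.4² + 1.5²) ≈ 1.6.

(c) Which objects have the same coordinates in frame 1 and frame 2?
the red cross, the blue circle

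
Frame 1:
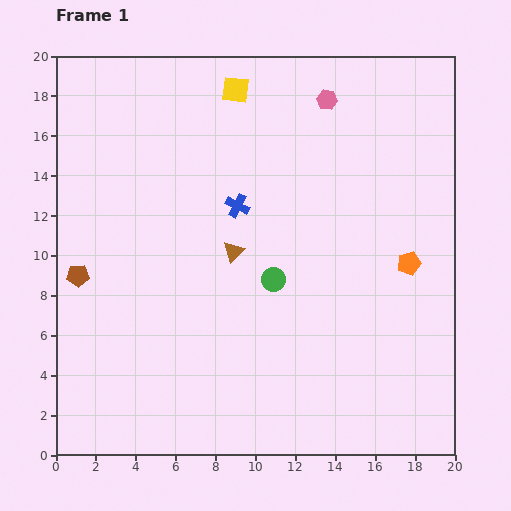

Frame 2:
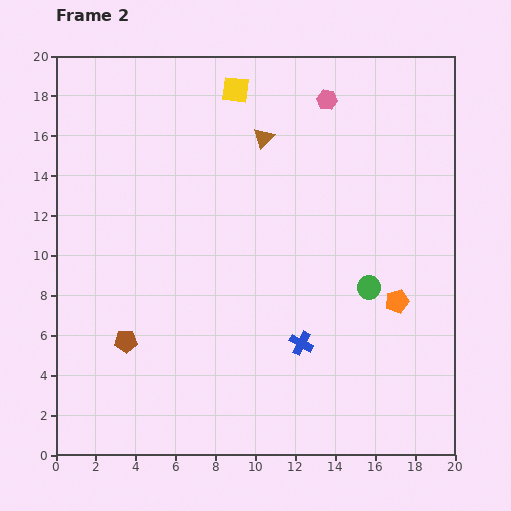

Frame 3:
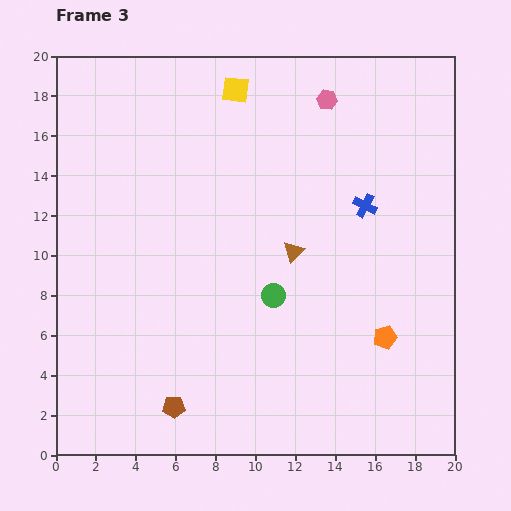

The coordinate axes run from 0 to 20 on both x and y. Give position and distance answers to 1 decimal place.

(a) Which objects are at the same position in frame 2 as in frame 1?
the yellow square, the pink hexagon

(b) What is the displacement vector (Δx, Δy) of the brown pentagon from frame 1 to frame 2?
(2.4, -3.3)

The brown pentagon was at (1.1, 9.0) in frame 1 and (3.5, 5.7) in frame 2.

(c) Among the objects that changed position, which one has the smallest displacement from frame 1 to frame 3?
the green circle

(moved 0.8)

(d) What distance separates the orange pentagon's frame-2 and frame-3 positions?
1.9

The orange pentagon moved from (17.1, 7.7) to (16.5, 5.9), a distance of √(0.6² + 1.8²) ≈ 1.9.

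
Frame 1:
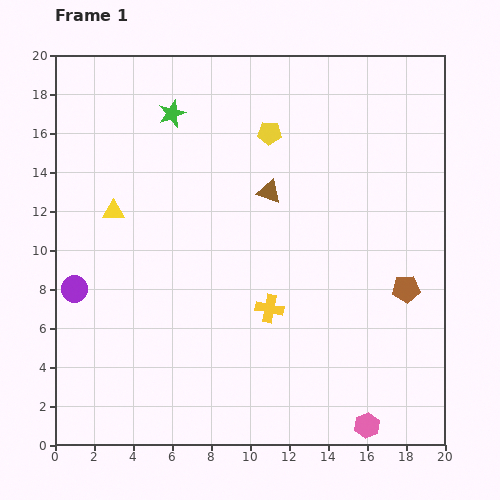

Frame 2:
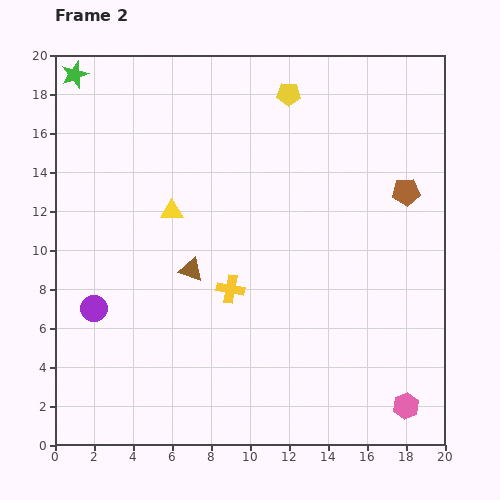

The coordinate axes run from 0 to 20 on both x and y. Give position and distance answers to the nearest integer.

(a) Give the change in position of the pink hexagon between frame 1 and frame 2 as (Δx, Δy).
(2, 1)

The pink hexagon was at (16, 1) in frame 1 and (18, 2) in frame 2.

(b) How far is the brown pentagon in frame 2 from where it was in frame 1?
5

The brown pentagon moved from (18, 8) to (18, 13), a distance of √(0² + 5²) ≈ 5.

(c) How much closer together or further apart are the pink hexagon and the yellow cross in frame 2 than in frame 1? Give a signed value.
+3

Distance in frame 1: 8. Distance in frame 2: 11.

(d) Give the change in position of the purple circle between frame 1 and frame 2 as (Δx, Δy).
(1, -1)

The purple circle was at (1, 8) in frame 1 and (2, 7) in frame 2.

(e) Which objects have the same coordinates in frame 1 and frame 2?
none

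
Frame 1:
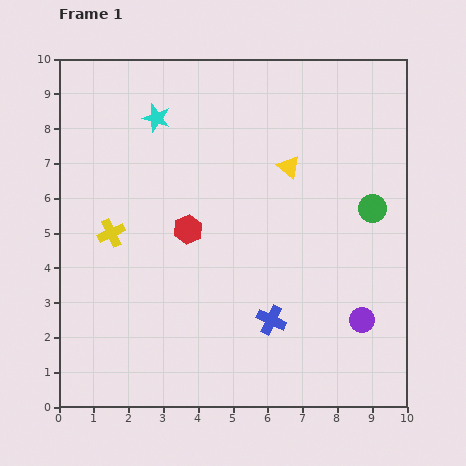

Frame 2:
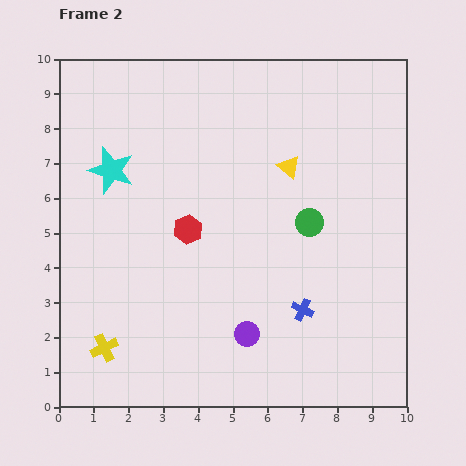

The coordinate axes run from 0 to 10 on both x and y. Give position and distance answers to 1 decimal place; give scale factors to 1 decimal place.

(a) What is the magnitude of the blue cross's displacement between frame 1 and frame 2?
0.9

The blue cross moved from (6.1, 2.5) to (7.0, 2.8), a distance of √(0.9² + 0.3²) ≈ 0.9.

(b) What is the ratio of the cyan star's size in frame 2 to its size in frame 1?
1.6×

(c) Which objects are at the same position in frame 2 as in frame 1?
the yellow triangle, the red hexagon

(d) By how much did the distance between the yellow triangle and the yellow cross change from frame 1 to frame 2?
+2.0

Distance in frame 1: 5.4. Distance in frame 2: 7.4.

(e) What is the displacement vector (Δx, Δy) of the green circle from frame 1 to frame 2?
(-1.8, -0.4)

The green circle was at (9.0, 5.7) in frame 1 and (7.2, 5.3) in frame 2.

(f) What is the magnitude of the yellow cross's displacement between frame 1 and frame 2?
3.3

The yellow cross moved from (1.5, 5.0) to (1.3, 1.7), a distance of √(0.2² + 3.3²) ≈ 3.3.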